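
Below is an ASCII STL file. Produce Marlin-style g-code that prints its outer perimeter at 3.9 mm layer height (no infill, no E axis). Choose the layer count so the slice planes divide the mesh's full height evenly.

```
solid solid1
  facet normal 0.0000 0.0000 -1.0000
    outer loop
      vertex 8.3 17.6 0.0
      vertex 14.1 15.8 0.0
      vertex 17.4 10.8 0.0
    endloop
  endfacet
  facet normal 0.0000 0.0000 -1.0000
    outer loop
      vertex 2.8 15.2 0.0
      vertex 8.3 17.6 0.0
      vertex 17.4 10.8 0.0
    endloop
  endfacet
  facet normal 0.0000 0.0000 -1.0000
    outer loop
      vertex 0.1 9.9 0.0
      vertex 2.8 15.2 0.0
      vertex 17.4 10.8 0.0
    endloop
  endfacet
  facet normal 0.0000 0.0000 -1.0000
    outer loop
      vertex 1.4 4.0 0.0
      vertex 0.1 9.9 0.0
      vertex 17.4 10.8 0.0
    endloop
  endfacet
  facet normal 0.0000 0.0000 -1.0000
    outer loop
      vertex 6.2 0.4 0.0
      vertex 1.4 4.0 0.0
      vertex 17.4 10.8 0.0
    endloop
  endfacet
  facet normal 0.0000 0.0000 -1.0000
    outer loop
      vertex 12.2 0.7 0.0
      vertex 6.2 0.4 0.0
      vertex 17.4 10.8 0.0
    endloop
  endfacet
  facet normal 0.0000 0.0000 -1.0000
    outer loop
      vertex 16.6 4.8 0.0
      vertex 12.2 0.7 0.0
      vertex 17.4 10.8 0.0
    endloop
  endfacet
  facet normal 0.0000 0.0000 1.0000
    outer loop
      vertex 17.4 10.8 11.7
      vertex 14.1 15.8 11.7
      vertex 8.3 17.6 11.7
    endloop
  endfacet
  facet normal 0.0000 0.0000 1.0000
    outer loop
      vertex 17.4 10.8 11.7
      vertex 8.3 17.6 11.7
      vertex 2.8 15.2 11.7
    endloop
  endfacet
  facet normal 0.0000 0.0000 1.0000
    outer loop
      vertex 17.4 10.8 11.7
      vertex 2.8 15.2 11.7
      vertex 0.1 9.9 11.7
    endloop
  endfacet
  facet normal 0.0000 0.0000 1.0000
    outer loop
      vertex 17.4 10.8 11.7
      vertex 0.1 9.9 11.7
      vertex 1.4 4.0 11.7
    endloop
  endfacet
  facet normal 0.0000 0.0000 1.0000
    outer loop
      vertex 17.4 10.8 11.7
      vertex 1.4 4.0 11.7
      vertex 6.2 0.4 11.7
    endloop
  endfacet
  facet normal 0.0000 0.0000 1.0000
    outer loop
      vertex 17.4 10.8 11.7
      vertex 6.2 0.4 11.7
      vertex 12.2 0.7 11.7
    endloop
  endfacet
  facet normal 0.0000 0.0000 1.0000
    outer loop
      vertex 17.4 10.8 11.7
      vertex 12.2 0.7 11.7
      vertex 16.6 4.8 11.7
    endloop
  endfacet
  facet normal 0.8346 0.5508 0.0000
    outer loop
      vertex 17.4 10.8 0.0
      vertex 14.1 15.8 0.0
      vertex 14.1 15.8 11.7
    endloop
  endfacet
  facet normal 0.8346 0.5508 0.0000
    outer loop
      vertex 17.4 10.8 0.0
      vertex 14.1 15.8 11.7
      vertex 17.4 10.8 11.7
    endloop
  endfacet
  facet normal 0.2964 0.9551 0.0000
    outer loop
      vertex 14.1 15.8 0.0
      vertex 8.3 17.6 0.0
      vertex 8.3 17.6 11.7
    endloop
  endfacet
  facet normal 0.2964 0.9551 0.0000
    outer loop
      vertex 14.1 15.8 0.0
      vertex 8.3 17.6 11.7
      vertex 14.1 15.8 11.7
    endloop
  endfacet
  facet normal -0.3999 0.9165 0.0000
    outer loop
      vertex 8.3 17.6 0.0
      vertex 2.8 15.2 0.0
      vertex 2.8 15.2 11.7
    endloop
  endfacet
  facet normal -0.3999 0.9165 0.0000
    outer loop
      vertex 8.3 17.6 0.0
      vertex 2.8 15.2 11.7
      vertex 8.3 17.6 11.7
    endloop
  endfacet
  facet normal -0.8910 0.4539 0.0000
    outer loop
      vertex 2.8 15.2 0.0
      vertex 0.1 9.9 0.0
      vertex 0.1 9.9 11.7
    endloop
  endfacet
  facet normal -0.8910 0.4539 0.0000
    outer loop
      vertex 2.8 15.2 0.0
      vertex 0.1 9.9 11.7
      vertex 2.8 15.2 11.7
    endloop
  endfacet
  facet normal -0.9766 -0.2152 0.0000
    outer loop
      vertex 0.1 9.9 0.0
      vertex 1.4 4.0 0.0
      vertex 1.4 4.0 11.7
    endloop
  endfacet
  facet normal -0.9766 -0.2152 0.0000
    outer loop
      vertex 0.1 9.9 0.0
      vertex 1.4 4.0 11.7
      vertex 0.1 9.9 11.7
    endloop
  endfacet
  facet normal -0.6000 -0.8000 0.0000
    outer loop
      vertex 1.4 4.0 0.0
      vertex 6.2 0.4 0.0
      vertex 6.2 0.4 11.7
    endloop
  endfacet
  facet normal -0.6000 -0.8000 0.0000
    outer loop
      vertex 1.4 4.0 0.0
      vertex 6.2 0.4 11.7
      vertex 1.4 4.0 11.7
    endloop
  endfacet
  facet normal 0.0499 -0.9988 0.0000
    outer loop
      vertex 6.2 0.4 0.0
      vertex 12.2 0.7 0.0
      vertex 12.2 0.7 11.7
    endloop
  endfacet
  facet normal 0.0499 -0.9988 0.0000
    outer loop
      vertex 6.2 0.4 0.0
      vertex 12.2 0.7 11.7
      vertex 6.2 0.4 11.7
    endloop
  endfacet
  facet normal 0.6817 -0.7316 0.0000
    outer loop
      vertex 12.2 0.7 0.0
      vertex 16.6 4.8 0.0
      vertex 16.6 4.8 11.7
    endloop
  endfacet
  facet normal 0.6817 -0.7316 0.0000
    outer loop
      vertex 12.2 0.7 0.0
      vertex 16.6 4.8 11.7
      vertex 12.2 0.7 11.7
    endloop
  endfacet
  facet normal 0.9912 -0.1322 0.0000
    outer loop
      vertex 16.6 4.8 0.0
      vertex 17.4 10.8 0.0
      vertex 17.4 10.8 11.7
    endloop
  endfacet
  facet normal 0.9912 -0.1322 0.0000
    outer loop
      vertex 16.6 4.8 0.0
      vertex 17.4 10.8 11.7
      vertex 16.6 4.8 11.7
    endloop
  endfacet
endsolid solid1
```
; perimeter-only toolpath
G21 ; units = mm
G90 ; absolute positioning
G28 ; home
; layer 1
G0 Z3.9
G0 X17.4 Y10.8
G1 X14.1 Y15.8
G1 X8.3 Y17.6
G1 X2.8 Y15.2
G1 X0.1 Y9.9
G1 X1.4 Y4.0
G1 X6.2 Y0.4
G1 X12.2 Y0.7
G1 X16.6 Y4.8
G1 X17.4 Y10.8
; layer 2
G0 Z7.8
G0 X17.4 Y10.8
G1 X14.1 Y15.8
G1 X8.3 Y17.6
G1 X2.8 Y15.2
G1 X0.1 Y9.9
G1 X1.4 Y4.0
G1 X6.2 Y0.4
G1 X12.2 Y0.7
G1 X16.6 Y4.8
G1 X17.4 Y10.8
; layer 3
G0 Z11.7
G0 X17.4 Y10.8
G1 X14.1 Y15.8
G1 X8.3 Y17.6
G1 X2.8 Y15.2
G1 X0.1 Y9.9
G1 X1.4 Y4.0
G1 X6.2 Y0.4
G1 X12.2 Y0.7
G1 X16.6 Y4.8
G1 X17.4 Y10.8
M2 ; end

The solid is a regular 9-sided prism (a cylinder approximated with 9 flat sides), circumscribed radius ≈ 8.8 mm, height ≈ 11.7 mm. Slicing at Δz = 3.9 mm — 3 equal slices spanning the solid's height, so layer i sits at z = i·h/3 — gives 3 non-empty perimeters. Each is a 9-segment closed polygon; G0 lifts to the layer z and rapids to the start vertex, then G1 traces the edges.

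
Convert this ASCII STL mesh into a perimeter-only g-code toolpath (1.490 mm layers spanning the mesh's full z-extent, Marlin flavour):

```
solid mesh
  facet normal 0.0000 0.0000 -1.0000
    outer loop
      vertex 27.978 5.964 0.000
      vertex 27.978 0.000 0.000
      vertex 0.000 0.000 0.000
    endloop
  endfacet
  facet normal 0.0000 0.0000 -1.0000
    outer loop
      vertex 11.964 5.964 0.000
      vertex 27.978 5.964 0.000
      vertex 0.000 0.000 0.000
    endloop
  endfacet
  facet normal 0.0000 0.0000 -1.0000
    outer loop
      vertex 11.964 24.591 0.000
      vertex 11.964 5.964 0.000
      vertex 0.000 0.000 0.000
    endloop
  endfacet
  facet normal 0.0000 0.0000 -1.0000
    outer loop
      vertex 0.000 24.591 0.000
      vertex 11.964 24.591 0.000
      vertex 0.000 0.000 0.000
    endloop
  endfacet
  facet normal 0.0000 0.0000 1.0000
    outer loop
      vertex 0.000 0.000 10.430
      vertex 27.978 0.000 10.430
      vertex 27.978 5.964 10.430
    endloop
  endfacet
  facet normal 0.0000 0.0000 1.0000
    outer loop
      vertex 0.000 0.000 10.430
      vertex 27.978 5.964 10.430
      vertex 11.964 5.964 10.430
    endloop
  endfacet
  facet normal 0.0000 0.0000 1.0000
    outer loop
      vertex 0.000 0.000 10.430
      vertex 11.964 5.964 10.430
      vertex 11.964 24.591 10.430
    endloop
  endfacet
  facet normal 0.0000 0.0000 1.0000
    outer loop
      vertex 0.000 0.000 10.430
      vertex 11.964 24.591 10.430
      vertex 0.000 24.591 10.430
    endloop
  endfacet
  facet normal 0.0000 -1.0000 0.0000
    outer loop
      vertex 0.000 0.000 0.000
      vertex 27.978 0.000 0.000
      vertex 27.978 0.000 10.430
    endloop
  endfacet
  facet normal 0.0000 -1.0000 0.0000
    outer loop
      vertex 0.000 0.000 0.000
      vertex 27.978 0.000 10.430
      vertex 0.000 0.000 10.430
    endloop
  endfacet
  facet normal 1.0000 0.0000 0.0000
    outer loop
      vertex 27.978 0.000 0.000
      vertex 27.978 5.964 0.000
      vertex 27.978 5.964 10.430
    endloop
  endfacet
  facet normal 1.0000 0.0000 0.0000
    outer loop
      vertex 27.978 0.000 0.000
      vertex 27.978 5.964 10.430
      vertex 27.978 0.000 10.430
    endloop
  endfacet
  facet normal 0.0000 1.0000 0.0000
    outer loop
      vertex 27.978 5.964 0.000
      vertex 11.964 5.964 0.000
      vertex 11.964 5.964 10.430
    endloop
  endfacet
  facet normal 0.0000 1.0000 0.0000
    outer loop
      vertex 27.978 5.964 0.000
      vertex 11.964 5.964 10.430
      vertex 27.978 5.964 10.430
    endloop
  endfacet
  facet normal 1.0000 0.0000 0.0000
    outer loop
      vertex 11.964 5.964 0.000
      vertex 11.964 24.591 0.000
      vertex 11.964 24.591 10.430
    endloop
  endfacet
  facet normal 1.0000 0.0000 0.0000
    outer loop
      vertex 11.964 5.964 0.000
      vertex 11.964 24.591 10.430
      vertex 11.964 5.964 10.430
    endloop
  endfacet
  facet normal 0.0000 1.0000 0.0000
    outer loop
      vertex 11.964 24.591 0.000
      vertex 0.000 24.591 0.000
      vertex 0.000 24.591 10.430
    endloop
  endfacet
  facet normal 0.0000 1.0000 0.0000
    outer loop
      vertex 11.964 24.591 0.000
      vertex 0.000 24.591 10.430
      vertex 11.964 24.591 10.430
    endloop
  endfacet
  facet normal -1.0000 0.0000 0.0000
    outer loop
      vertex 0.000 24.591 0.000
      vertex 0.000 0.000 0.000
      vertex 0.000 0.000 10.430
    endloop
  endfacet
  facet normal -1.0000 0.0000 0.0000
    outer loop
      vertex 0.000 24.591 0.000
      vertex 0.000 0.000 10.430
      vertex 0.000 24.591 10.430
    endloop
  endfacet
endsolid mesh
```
; perimeter-only toolpath
G21 ; units = mm
G90 ; absolute positioning
G28 ; home
; layer 1
G0 Z1.490
G0 X0.000 Y0.000
G1 X27.978 Y0.000
G1 X27.978 Y5.964
G1 X11.964 Y5.964
G1 X11.964 Y24.591
G1 X0.000 Y24.591
G1 X0.000 Y0.000
; layer 2
G0 Z2.980
G0 X0.000 Y0.000
G1 X27.978 Y0.000
G1 X27.978 Y5.964
G1 X11.964 Y5.964
G1 X11.964 Y24.591
G1 X0.000 Y24.591
G1 X0.000 Y0.000
; layer 3
G0 Z4.470
G0 X0.000 Y0.000
G1 X27.978 Y0.000
G1 X27.978 Y5.964
G1 X11.964 Y5.964
G1 X11.964 Y24.591
G1 X0.000 Y24.591
G1 X0.000 Y0.000
; layer 4
G0 Z5.960
G0 X0.000 Y0.000
G1 X27.978 Y0.000
G1 X27.978 Y5.964
G1 X11.964 Y5.964
G1 X11.964 Y24.591
G1 X0.000 Y24.591
G1 X0.000 Y0.000
; layer 5
G0 Z7.450
G0 X0.000 Y0.000
G1 X27.978 Y0.000
G1 X27.978 Y5.964
G1 X11.964 Y5.964
G1 X11.964 Y24.591
G1 X0.000 Y24.591
G1 X0.000 Y0.000
; layer 6
G0 Z8.940
G0 X0.000 Y0.000
G1 X27.978 Y0.000
G1 X27.978 Y5.964
G1 X11.964 Y5.964
G1 X11.964 Y24.591
G1 X0.000 Y24.591
G1 X0.000 Y0.000
; layer 7
G0 Z10.430
G0 X0.000 Y0.000
G1 X27.978 Y0.000
G1 X27.978 Y5.964
G1 X11.964 Y5.964
G1 X11.964 Y24.591
G1 X0.000 Y24.591
G1 X0.000 Y0.000
M2 ; end

The solid is an L-shaped prism: outer 28 × 24.6 mm, arm thicknesses ≈ 5.96 mm (horizontal) and 12 mm (vertical), extruded 10.4 mm in z. Slicing at Δz = 1.490 mm — 7 equal slices spanning the solid's height, so layer i sits at z = i·h/7 — gives 7 non-empty perimeters. Each is a 6-segment closed polygon; G0 lifts to the layer z and rapids to the start vertex, then G1 traces the edges.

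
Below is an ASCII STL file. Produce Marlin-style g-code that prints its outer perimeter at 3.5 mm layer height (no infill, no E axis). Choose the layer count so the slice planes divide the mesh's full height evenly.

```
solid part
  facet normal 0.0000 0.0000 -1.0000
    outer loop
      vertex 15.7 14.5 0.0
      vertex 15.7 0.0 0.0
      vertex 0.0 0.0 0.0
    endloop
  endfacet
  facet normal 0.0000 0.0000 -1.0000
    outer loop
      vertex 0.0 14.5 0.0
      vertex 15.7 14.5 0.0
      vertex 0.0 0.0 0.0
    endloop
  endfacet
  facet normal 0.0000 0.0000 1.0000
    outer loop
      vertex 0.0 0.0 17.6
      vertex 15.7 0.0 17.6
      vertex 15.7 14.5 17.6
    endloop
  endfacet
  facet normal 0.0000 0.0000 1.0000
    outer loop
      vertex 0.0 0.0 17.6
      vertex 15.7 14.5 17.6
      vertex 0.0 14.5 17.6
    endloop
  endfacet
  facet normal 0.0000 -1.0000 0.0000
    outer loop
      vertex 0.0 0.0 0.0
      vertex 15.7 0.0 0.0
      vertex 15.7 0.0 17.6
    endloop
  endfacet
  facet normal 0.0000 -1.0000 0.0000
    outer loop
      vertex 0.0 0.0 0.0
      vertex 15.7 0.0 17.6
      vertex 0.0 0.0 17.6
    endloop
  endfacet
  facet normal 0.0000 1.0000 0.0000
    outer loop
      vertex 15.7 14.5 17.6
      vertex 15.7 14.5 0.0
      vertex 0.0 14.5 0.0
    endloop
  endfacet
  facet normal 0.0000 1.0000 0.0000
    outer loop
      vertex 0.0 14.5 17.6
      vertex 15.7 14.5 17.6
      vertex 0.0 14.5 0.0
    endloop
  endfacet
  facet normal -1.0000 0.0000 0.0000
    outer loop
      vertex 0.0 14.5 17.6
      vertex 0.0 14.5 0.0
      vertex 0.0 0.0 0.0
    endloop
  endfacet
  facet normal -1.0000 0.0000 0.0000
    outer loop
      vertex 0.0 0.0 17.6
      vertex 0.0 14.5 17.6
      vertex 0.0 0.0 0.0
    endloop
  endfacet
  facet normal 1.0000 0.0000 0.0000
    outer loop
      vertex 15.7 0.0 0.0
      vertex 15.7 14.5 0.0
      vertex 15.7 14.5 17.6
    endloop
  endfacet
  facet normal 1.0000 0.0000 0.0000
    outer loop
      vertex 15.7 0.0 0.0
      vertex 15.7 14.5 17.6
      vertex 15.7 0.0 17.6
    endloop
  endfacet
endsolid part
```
; perimeter-only toolpath
G21 ; units = mm
G90 ; absolute positioning
G28 ; home
; layer 1
G0 Z3.5
G0 X0.0 Y0.0
G1 X15.7 Y0.0
G1 X15.7 Y14.5
G1 X0.0 Y14.5
G1 X0.0 Y0.0
; layer 2
G0 Z7.0
G0 X0.0 Y0.0
G1 X15.7 Y0.0
G1 X15.7 Y14.5
G1 X0.0 Y14.5
G1 X0.0 Y0.0
; layer 3
G0 Z10.6
G0 X0.0 Y0.0
G1 X15.7 Y0.0
G1 X15.7 Y14.5
G1 X0.0 Y14.5
G1 X0.0 Y0.0
; layer 4
G0 Z14.1
G0 X0.0 Y0.0
G1 X15.7 Y0.0
G1 X15.7 Y14.5
G1 X0.0 Y14.5
G1 X0.0 Y0.0
; layer 5
G0 Z17.6
G0 X0.0 Y0.0
G1 X15.7 Y0.0
G1 X15.7 Y14.5
G1 X0.0 Y14.5
G1 X0.0 Y0.0
M2 ; end

The solid is a rectangular box, roughly 15.7 × 14.5 mm footprint and 17.6 mm tall. Slicing at Δz = 3.5 mm — 5 equal slices spanning the solid's height, so layer i sits at z = i·h/5 — gives 5 non-empty perimeters. Each is a 4-segment closed polygon; G0 lifts to the layer z and rapids to the start vertex, then G1 traces the edges.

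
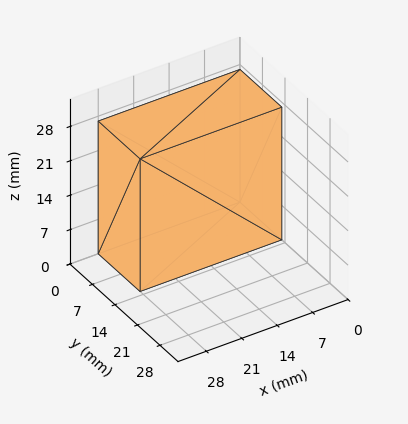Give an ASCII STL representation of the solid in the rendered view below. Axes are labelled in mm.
Reading the render: the shape is a rectangular box, roughly 28 × 13 mm footprint and 27 mm tall (dimensions read to the nearest mm from the axis ticks). For the STL, each face is triangulated and given an outward normal.

solid part
  facet normal 0.0000 0.0000 -1.0000
    outer loop
      vertex 28.00 13.00 0.00
      vertex 28.00 0.00 0.00
      vertex 0.00 0.00 0.00
    endloop
  endfacet
  facet normal 0.0000 0.0000 -1.0000
    outer loop
      vertex 0.00 13.00 0.00
      vertex 28.00 13.00 0.00
      vertex 0.00 0.00 0.00
    endloop
  endfacet
  facet normal 0.0000 0.0000 1.0000
    outer loop
      vertex 0.00 0.00 27.00
      vertex 28.00 0.00 27.00
      vertex 28.00 13.00 27.00
    endloop
  endfacet
  facet normal 0.0000 0.0000 1.0000
    outer loop
      vertex 0.00 0.00 27.00
      vertex 28.00 13.00 27.00
      vertex 0.00 13.00 27.00
    endloop
  endfacet
  facet normal 0.0000 -1.0000 0.0000
    outer loop
      vertex 0.00 0.00 0.00
      vertex 28.00 0.00 0.00
      vertex 28.00 0.00 27.00
    endloop
  endfacet
  facet normal 0.0000 -1.0000 0.0000
    outer loop
      vertex 0.00 0.00 0.00
      vertex 28.00 0.00 27.00
      vertex 0.00 0.00 27.00
    endloop
  endfacet
  facet normal 0.0000 1.0000 0.0000
    outer loop
      vertex 28.00 13.00 27.00
      vertex 28.00 13.00 0.00
      vertex 0.00 13.00 0.00
    endloop
  endfacet
  facet normal 0.0000 1.0000 0.0000
    outer loop
      vertex 0.00 13.00 27.00
      vertex 28.00 13.00 27.00
      vertex 0.00 13.00 0.00
    endloop
  endfacet
  facet normal -1.0000 0.0000 0.0000
    outer loop
      vertex 0.00 13.00 27.00
      vertex 0.00 13.00 0.00
      vertex 0.00 0.00 0.00
    endloop
  endfacet
  facet normal -1.0000 0.0000 0.0000
    outer loop
      vertex 0.00 0.00 27.00
      vertex 0.00 13.00 27.00
      vertex 0.00 0.00 0.00
    endloop
  endfacet
  facet normal 1.0000 0.0000 0.0000
    outer loop
      vertex 28.00 0.00 0.00
      vertex 28.00 13.00 0.00
      vertex 28.00 13.00 27.00
    endloop
  endfacet
  facet normal 1.0000 0.0000 0.0000
    outer loop
      vertex 28.00 0.00 0.00
      vertex 28.00 13.00 27.00
      vertex 28.00 0.00 27.00
    endloop
  endfacet
endsolid part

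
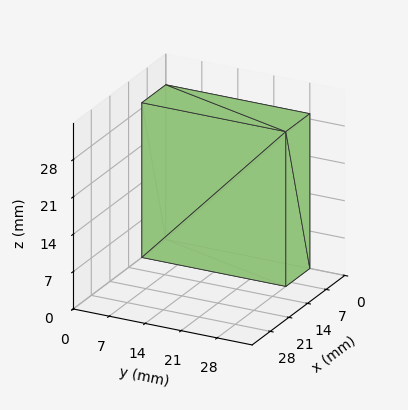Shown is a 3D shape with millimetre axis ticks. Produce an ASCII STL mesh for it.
Reading the render: the shape is a rectangular box, roughly 9 × 28 mm footprint and 29 mm tall (dimensions read to the nearest mm from the axis ticks). For the STL, each face is triangulated and given an outward normal.

solid part
  facet normal 0.0000 0.0000 -1.0000
    outer loop
      vertex 9.00 28.00 0.00
      vertex 9.00 0.00 0.00
      vertex 0.00 0.00 0.00
    endloop
  endfacet
  facet normal 0.0000 0.0000 -1.0000
    outer loop
      vertex 0.00 28.00 0.00
      vertex 9.00 28.00 0.00
      vertex 0.00 0.00 0.00
    endloop
  endfacet
  facet normal 0.0000 0.0000 1.0000
    outer loop
      vertex 0.00 0.00 29.00
      vertex 9.00 0.00 29.00
      vertex 9.00 28.00 29.00
    endloop
  endfacet
  facet normal 0.0000 0.0000 1.0000
    outer loop
      vertex 0.00 0.00 29.00
      vertex 9.00 28.00 29.00
      vertex 0.00 28.00 29.00
    endloop
  endfacet
  facet normal 0.0000 -1.0000 0.0000
    outer loop
      vertex 0.00 0.00 0.00
      vertex 9.00 0.00 0.00
      vertex 9.00 0.00 29.00
    endloop
  endfacet
  facet normal 0.0000 -1.0000 0.0000
    outer loop
      vertex 0.00 0.00 0.00
      vertex 9.00 0.00 29.00
      vertex 0.00 0.00 29.00
    endloop
  endfacet
  facet normal 0.0000 1.0000 0.0000
    outer loop
      vertex 9.00 28.00 29.00
      vertex 9.00 28.00 0.00
      vertex 0.00 28.00 0.00
    endloop
  endfacet
  facet normal 0.0000 1.0000 0.0000
    outer loop
      vertex 0.00 28.00 29.00
      vertex 9.00 28.00 29.00
      vertex 0.00 28.00 0.00
    endloop
  endfacet
  facet normal -1.0000 0.0000 0.0000
    outer loop
      vertex 0.00 28.00 29.00
      vertex 0.00 28.00 0.00
      vertex 0.00 0.00 0.00
    endloop
  endfacet
  facet normal -1.0000 0.0000 0.0000
    outer loop
      vertex 0.00 0.00 29.00
      vertex 0.00 28.00 29.00
      vertex 0.00 0.00 0.00
    endloop
  endfacet
  facet normal 1.0000 0.0000 0.0000
    outer loop
      vertex 9.00 0.00 0.00
      vertex 9.00 28.00 0.00
      vertex 9.00 28.00 29.00
    endloop
  endfacet
  facet normal 1.0000 0.0000 0.0000
    outer loop
      vertex 9.00 0.00 0.00
      vertex 9.00 28.00 29.00
      vertex 9.00 0.00 29.00
    endloop
  endfacet
endsolid part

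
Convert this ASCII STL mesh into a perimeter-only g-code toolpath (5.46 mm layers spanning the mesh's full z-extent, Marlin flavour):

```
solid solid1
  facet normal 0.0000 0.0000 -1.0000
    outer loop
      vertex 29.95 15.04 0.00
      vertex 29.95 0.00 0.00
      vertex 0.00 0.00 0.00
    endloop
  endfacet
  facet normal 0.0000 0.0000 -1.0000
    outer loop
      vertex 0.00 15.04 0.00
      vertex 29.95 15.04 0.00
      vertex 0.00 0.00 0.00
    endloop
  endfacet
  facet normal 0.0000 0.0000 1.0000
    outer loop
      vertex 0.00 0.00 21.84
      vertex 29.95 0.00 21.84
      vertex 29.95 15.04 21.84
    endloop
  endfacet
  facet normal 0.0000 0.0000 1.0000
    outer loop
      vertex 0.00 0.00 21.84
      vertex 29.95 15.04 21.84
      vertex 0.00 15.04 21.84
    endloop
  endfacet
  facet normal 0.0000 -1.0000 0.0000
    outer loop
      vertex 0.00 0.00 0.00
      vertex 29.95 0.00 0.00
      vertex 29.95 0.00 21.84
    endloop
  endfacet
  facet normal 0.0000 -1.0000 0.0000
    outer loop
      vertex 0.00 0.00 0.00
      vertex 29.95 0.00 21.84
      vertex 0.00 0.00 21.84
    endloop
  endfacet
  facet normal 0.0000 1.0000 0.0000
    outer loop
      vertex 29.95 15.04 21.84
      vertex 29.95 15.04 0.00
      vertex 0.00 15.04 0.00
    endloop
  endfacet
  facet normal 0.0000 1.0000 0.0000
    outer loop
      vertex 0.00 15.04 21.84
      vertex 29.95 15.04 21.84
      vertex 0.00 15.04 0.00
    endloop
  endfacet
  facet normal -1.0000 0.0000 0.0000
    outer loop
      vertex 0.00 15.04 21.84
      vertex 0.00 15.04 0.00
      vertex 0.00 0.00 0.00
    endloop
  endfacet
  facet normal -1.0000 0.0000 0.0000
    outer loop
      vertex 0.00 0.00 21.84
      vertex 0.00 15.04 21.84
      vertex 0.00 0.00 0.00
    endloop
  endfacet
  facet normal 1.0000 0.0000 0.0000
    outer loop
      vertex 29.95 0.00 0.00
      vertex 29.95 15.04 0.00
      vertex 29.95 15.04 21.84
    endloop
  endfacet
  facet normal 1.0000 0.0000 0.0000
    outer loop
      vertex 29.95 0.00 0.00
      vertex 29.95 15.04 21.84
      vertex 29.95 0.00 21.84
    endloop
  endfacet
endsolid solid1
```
; perimeter-only toolpath
G21 ; units = mm
G90 ; absolute positioning
G28 ; home
; layer 1
G0 Z5.46
G0 X0.00 Y0.00
G1 X29.95 Y0.00
G1 X29.95 Y15.04
G1 X0.00 Y15.04
G1 X0.00 Y0.00
; layer 2
G0 Z10.92
G0 X0.00 Y0.00
G1 X29.95 Y0.00
G1 X29.95 Y15.04
G1 X0.00 Y15.04
G1 X0.00 Y0.00
; layer 3
G0 Z16.38
G0 X0.00 Y0.00
G1 X29.95 Y0.00
G1 X29.95 Y15.04
G1 X0.00 Y15.04
G1 X0.00 Y0.00
; layer 4
G0 Z21.84
G0 X0.00 Y0.00
G1 X29.95 Y0.00
G1 X29.95 Y15.04
G1 X0.00 Y15.04
G1 X0.00 Y0.00
M2 ; end

The solid is a rectangular box, roughly 29.9 × 15 mm footprint and 21.8 mm tall. Slicing at Δz = 5.46 mm — 4 equal slices spanning the solid's height, so layer i sits at z = i·h/4 — gives 4 non-empty perimeters. Each is a 4-segment closed polygon; G0 lifts to the layer z and rapids to the start vertex, then G1 traces the edges.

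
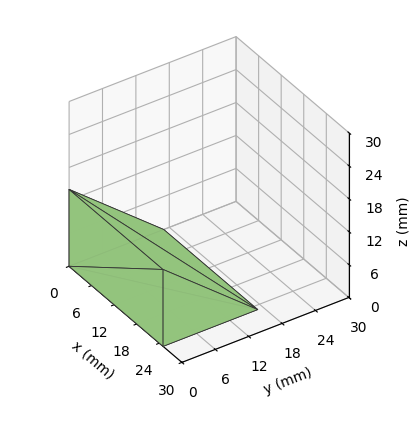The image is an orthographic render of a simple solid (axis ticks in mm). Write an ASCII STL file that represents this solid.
Reading the render: the shape is a wedge (ramp): 25 × 17 mm base, rising to 14 mm along the y=0 edge and sloping linearly to z=0 at y=17 (dimensions read to the nearest mm from the axis ticks). For the STL, each face is triangulated and given an outward normal.

solid part
  facet normal 0.0000 0.0000 -1.0000
    outer loop
      vertex 25.000 17.000 0.000
      vertex 25.000 0.000 0.000
      vertex 0.000 0.000 0.000
    endloop
  endfacet
  facet normal 0.0000 0.0000 -1.0000
    outer loop
      vertex 0.000 17.000 0.000
      vertex 25.000 17.000 0.000
      vertex 0.000 0.000 0.000
    endloop
  endfacet
  facet normal 0.0000 -1.0000 0.0000
    outer loop
      vertex 0.000 0.000 0.000
      vertex 25.000 0.000 0.000
      vertex 25.000 0.000 14.000
    endloop
  endfacet
  facet normal 0.0000 -1.0000 0.0000
    outer loop
      vertex 0.000 0.000 0.000
      vertex 25.000 0.000 14.000
      vertex 0.000 0.000 14.000
    endloop
  endfacet
  facet normal 0.0000 0.6357 0.7719
    outer loop
      vertex 0.000 0.000 14.000
      vertex 25.000 0.000 14.000
      vertex 25.000 17.000 0.000
    endloop
  endfacet
  facet normal 0.0000 0.6357 0.7719
    outer loop
      vertex 0.000 0.000 14.000
      vertex 25.000 17.000 0.000
      vertex 0.000 17.000 0.000
    endloop
  endfacet
  facet normal -1.0000 0.0000 0.0000
    outer loop
      vertex 0.000 0.000 14.000
      vertex 0.000 17.000 0.000
      vertex 0.000 0.000 0.000
    endloop
  endfacet
  facet normal 1.0000 0.0000 0.0000
    outer loop
      vertex 25.000 0.000 0.000
      vertex 25.000 17.000 0.000
      vertex 25.000 0.000 14.000
    endloop
  endfacet
endsolid part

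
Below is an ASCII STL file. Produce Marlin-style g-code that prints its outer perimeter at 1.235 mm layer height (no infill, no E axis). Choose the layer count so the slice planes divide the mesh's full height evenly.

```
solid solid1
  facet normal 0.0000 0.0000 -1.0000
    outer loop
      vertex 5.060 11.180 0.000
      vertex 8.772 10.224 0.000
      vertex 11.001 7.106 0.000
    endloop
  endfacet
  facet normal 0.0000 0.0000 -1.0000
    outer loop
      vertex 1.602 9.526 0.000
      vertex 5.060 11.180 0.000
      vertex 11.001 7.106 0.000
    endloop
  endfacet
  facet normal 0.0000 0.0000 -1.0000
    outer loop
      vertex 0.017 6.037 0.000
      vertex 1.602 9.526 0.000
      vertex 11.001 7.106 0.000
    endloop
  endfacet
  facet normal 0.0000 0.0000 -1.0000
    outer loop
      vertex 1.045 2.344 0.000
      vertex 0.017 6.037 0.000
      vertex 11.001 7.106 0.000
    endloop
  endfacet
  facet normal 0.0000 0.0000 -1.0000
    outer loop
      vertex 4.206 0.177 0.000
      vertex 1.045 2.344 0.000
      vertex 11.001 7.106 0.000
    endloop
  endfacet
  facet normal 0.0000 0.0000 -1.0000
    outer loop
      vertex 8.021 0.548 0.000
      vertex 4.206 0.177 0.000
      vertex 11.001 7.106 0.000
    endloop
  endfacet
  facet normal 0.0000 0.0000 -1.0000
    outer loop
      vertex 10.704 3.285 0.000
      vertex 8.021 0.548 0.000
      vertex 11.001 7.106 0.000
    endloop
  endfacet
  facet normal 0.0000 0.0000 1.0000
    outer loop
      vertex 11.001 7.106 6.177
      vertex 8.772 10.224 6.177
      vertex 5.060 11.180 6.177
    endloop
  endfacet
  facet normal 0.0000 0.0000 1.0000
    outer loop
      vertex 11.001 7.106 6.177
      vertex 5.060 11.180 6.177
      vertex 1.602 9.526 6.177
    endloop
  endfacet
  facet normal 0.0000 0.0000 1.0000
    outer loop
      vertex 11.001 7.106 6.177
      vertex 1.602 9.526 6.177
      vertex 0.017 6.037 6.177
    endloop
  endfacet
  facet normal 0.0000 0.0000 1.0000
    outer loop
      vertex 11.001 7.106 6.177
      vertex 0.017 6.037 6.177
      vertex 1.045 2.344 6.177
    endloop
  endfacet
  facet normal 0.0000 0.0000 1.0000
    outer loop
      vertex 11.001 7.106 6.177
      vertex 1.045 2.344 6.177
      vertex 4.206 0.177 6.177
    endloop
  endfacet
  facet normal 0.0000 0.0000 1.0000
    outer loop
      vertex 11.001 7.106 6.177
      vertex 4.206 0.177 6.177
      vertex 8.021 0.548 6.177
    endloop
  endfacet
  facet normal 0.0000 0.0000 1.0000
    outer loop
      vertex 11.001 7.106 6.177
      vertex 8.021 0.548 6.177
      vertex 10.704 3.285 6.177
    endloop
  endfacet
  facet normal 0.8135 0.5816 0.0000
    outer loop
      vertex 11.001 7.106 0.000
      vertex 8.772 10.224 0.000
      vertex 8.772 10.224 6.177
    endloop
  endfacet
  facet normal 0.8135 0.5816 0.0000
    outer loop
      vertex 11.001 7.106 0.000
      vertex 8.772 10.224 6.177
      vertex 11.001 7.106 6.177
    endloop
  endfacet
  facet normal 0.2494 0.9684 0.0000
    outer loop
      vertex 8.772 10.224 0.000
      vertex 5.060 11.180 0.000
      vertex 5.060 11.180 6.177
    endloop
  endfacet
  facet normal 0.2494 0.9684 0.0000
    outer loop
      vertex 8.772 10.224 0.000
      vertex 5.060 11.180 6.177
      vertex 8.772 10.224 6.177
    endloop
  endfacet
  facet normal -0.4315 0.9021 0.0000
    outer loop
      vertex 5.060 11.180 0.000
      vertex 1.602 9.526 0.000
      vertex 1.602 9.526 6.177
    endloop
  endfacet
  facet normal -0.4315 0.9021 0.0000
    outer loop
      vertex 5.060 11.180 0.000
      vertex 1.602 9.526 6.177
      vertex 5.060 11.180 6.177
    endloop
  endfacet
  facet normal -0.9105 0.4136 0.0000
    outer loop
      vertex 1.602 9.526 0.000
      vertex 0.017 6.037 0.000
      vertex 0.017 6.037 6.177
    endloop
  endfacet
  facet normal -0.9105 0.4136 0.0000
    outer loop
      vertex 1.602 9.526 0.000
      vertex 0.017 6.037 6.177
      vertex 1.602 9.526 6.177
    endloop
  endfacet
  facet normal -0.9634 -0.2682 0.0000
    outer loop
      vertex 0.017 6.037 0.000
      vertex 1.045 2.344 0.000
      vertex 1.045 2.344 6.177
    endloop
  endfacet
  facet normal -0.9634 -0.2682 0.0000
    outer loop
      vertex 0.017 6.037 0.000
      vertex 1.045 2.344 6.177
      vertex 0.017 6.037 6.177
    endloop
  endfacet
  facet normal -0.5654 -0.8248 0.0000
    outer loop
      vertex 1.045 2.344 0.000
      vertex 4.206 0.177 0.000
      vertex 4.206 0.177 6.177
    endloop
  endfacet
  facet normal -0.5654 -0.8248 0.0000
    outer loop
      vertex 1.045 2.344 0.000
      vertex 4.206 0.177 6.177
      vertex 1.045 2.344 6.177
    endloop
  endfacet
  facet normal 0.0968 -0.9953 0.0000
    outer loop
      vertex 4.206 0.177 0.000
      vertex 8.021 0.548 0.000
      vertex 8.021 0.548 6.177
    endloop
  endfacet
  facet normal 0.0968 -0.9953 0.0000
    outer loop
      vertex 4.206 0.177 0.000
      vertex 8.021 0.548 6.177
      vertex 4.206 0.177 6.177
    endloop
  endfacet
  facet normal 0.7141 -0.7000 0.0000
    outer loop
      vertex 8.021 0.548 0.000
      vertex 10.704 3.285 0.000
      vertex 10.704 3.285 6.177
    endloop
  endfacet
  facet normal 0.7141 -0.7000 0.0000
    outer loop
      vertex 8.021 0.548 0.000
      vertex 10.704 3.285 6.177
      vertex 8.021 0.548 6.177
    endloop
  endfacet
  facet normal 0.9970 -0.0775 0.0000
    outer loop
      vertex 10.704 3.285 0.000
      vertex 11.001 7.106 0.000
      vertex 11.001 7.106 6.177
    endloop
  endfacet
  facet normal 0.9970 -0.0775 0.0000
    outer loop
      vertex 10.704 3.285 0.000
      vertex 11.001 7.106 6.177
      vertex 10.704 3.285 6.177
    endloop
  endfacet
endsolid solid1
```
; perimeter-only toolpath
G21 ; units = mm
G90 ; absolute positioning
G28 ; home
; layer 1
G0 Z1.235
G0 X11.001 Y7.106
G1 X8.772 Y10.224
G1 X5.060 Y11.180
G1 X1.602 Y9.526
G1 X0.017 Y6.037
G1 X1.045 Y2.344
G1 X4.206 Y0.177
G1 X8.021 Y0.548
G1 X10.704 Y3.285
G1 X11.001 Y7.106
; layer 2
G0 Z2.471
G0 X11.001 Y7.106
G1 X8.772 Y10.224
G1 X5.060 Y11.180
G1 X1.602 Y9.526
G1 X0.017 Y6.037
G1 X1.045 Y2.344
G1 X4.206 Y0.177
G1 X8.021 Y0.548
G1 X10.704 Y3.285
G1 X11.001 Y7.106
; layer 3
G0 Z3.706
G0 X11.001 Y7.106
G1 X8.772 Y10.224
G1 X5.060 Y11.180
G1 X1.602 Y9.526
G1 X0.017 Y6.037
G1 X1.045 Y2.344
G1 X4.206 Y0.177
G1 X8.021 Y0.548
G1 X10.704 Y3.285
G1 X11.001 Y7.106
; layer 4
G0 Z4.942
G0 X11.001 Y7.106
G1 X8.772 Y10.224
G1 X5.060 Y11.180
G1 X1.602 Y9.526
G1 X0.017 Y6.037
G1 X1.045 Y2.344
G1 X4.206 Y0.177
G1 X8.021 Y0.548
G1 X10.704 Y3.285
G1 X11.001 Y7.106
; layer 5
G0 Z6.177
G0 X11.001 Y7.106
G1 X8.772 Y10.224
G1 X5.060 Y11.180
G1 X1.602 Y9.526
G1 X0.017 Y6.037
G1 X1.045 Y2.344
G1 X4.206 Y0.177
G1 X8.021 Y0.548
G1 X10.704 Y3.285
G1 X11.001 Y7.106
M2 ; end

The solid is a regular 9-sided prism (a cylinder approximated with 9 flat sides), circumscribed radius ≈ 5.6 mm, height ≈ 6.18 mm. Slicing at Δz = 1.235 mm — 5 equal slices spanning the solid's height, so layer i sits at z = i·h/5 — gives 5 non-empty perimeters. Each is a 9-segment closed polygon; G0 lifts to the layer z and rapids to the start vertex, then G1 traces the edges.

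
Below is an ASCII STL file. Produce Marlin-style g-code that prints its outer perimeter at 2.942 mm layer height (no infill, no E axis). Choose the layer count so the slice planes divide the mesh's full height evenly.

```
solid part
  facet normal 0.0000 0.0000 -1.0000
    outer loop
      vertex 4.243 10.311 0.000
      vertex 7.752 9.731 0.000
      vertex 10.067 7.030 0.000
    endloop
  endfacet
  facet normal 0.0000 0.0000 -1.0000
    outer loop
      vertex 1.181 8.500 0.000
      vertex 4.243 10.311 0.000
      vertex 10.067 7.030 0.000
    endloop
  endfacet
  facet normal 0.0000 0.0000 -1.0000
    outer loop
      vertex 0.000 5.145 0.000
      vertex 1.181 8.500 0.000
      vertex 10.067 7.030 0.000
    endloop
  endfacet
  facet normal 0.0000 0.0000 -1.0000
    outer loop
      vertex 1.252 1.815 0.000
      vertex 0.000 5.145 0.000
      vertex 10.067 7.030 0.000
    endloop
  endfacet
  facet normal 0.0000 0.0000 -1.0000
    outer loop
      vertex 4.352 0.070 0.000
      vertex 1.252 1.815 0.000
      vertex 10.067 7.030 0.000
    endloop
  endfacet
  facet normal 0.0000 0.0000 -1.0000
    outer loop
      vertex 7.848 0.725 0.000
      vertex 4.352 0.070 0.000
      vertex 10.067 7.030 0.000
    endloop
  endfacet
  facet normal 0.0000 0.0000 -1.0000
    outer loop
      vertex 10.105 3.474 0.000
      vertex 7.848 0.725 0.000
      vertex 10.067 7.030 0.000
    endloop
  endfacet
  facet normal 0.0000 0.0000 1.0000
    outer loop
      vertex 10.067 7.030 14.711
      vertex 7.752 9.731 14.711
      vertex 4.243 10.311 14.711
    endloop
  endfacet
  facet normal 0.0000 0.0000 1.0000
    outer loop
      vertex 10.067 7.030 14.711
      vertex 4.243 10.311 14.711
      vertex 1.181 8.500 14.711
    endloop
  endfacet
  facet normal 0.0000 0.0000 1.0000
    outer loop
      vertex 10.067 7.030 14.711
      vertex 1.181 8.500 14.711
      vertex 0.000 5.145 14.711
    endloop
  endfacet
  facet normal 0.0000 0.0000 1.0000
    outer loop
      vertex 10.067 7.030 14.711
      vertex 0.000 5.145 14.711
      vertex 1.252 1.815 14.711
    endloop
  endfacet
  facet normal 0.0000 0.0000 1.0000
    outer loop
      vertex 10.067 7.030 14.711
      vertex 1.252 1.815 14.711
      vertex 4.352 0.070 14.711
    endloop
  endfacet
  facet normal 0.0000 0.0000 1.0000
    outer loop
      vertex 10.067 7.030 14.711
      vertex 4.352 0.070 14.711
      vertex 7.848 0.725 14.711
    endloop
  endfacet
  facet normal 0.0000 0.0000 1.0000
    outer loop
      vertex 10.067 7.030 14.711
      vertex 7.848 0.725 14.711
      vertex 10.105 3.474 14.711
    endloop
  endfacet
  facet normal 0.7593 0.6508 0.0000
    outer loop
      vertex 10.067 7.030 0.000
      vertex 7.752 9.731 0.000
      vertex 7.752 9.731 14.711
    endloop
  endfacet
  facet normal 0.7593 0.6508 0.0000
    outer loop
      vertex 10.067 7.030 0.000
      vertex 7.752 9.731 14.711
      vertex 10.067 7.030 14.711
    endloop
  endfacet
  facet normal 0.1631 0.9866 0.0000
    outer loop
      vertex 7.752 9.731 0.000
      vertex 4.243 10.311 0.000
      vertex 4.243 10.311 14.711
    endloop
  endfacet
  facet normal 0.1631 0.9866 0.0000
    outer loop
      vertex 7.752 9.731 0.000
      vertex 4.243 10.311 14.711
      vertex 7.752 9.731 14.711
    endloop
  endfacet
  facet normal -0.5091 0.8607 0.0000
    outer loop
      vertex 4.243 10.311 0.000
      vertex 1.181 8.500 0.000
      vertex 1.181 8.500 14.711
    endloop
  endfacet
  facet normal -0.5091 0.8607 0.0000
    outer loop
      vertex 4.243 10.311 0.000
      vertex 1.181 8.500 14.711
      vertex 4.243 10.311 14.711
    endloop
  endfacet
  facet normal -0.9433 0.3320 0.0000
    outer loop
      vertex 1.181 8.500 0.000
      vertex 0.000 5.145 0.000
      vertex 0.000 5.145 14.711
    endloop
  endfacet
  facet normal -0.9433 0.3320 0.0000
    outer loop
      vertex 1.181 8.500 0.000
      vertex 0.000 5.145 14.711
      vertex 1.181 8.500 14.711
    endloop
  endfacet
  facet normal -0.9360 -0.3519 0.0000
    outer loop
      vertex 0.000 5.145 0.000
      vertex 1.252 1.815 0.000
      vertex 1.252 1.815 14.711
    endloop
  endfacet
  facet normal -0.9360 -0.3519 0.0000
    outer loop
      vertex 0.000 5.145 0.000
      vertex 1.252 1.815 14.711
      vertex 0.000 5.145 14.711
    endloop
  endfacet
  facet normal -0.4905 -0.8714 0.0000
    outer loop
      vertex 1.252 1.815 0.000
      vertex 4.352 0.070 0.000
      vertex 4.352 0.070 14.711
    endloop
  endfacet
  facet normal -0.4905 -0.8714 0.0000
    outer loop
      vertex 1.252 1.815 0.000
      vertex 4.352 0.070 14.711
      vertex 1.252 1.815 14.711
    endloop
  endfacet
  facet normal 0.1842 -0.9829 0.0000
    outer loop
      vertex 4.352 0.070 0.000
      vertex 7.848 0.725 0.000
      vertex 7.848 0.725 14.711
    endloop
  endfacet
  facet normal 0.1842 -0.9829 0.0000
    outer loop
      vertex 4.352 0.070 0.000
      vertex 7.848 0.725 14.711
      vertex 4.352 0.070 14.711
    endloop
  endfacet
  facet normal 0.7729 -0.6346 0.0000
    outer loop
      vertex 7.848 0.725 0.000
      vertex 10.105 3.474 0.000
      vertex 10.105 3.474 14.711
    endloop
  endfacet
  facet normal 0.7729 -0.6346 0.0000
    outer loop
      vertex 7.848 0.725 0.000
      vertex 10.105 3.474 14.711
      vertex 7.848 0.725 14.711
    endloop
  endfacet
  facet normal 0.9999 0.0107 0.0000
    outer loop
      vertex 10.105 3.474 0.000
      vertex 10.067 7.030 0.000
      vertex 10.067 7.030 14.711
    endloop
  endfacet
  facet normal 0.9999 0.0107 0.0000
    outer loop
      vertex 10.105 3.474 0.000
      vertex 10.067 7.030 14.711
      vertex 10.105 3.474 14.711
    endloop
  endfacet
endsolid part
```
; perimeter-only toolpath
G21 ; units = mm
G90 ; absolute positioning
G28 ; home
; layer 1
G0 Z2.942
G0 X10.067 Y7.030
G1 X7.752 Y9.731
G1 X4.243 Y10.311
G1 X1.181 Y8.500
G1 X0.000 Y5.145
G1 X1.252 Y1.815
G1 X4.352 Y0.070
G1 X7.848 Y0.725
G1 X10.105 Y3.474
G1 X10.067 Y7.030
; layer 2
G0 Z5.884
G0 X10.067 Y7.030
G1 X7.752 Y9.731
G1 X4.243 Y10.311
G1 X1.181 Y8.500
G1 X0.000 Y5.145
G1 X1.252 Y1.815
G1 X4.352 Y0.070
G1 X7.848 Y0.725
G1 X10.105 Y3.474
G1 X10.067 Y7.030
; layer 3
G0 Z8.827
G0 X10.067 Y7.030
G1 X7.752 Y9.731
G1 X4.243 Y10.311
G1 X1.181 Y8.500
G1 X0.000 Y5.145
G1 X1.252 Y1.815
G1 X4.352 Y0.070
G1 X7.848 Y0.725
G1 X10.105 Y3.474
G1 X10.067 Y7.030
; layer 4
G0 Z11.769
G0 X10.067 Y7.030
G1 X7.752 Y9.731
G1 X4.243 Y10.311
G1 X1.181 Y8.500
G1 X0.000 Y5.145
G1 X1.252 Y1.815
G1 X4.352 Y0.070
G1 X7.848 Y0.725
G1 X10.105 Y3.474
G1 X10.067 Y7.030
; layer 5
G0 Z14.711
G0 X10.067 Y7.030
G1 X7.752 Y9.731
G1 X4.243 Y10.311
G1 X1.181 Y8.500
G1 X0.000 Y5.145
G1 X1.252 Y1.815
G1 X4.352 Y0.070
G1 X7.848 Y0.725
G1 X10.105 Y3.474
G1 X10.067 Y7.030
M2 ; end

The solid is a regular 9-sided prism (a cylinder approximated with 9 flat sides), circumscribed radius ≈ 5.2 mm, height ≈ 14.7 mm. Slicing at Δz = 2.942 mm — 5 equal slices spanning the solid's height, so layer i sits at z = i·h/5 — gives 5 non-empty perimeters. Each is a 9-segment closed polygon; G0 lifts to the layer z and rapids to the start vertex, then G1 traces the edges.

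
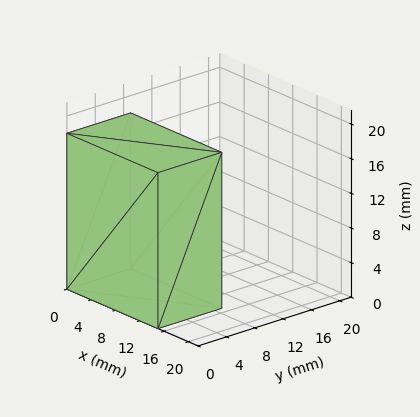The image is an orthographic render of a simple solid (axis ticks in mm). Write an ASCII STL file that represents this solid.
Reading the render: the shape is a rectangular box, roughly 15 × 9 mm footprint and 18 mm tall (dimensions read to the nearest mm from the axis ticks). For the STL, each face is triangulated and given an outward normal.

solid part
  facet normal 0.0000 0.0000 -1.0000
    outer loop
      vertex 15.000 9.000 0.000
      vertex 15.000 0.000 0.000
      vertex 0.000 0.000 0.000
    endloop
  endfacet
  facet normal 0.0000 0.0000 -1.0000
    outer loop
      vertex 0.000 9.000 0.000
      vertex 15.000 9.000 0.000
      vertex 0.000 0.000 0.000
    endloop
  endfacet
  facet normal 0.0000 0.0000 1.0000
    outer loop
      vertex 0.000 0.000 18.000
      vertex 15.000 0.000 18.000
      vertex 15.000 9.000 18.000
    endloop
  endfacet
  facet normal 0.0000 0.0000 1.0000
    outer loop
      vertex 0.000 0.000 18.000
      vertex 15.000 9.000 18.000
      vertex 0.000 9.000 18.000
    endloop
  endfacet
  facet normal 0.0000 -1.0000 0.0000
    outer loop
      vertex 0.000 0.000 0.000
      vertex 15.000 0.000 0.000
      vertex 15.000 0.000 18.000
    endloop
  endfacet
  facet normal 0.0000 -1.0000 0.0000
    outer loop
      vertex 0.000 0.000 0.000
      vertex 15.000 0.000 18.000
      vertex 0.000 0.000 18.000
    endloop
  endfacet
  facet normal 0.0000 1.0000 0.0000
    outer loop
      vertex 15.000 9.000 18.000
      vertex 15.000 9.000 0.000
      vertex 0.000 9.000 0.000
    endloop
  endfacet
  facet normal 0.0000 1.0000 0.0000
    outer loop
      vertex 0.000 9.000 18.000
      vertex 15.000 9.000 18.000
      vertex 0.000 9.000 0.000
    endloop
  endfacet
  facet normal -1.0000 0.0000 0.0000
    outer loop
      vertex 0.000 9.000 18.000
      vertex 0.000 9.000 0.000
      vertex 0.000 0.000 0.000
    endloop
  endfacet
  facet normal -1.0000 0.0000 0.0000
    outer loop
      vertex 0.000 0.000 18.000
      vertex 0.000 9.000 18.000
      vertex 0.000 0.000 0.000
    endloop
  endfacet
  facet normal 1.0000 0.0000 0.0000
    outer loop
      vertex 15.000 0.000 0.000
      vertex 15.000 9.000 0.000
      vertex 15.000 9.000 18.000
    endloop
  endfacet
  facet normal 1.0000 0.0000 0.0000
    outer loop
      vertex 15.000 0.000 0.000
      vertex 15.000 9.000 18.000
      vertex 15.000 0.000 18.000
    endloop
  endfacet
endsolid part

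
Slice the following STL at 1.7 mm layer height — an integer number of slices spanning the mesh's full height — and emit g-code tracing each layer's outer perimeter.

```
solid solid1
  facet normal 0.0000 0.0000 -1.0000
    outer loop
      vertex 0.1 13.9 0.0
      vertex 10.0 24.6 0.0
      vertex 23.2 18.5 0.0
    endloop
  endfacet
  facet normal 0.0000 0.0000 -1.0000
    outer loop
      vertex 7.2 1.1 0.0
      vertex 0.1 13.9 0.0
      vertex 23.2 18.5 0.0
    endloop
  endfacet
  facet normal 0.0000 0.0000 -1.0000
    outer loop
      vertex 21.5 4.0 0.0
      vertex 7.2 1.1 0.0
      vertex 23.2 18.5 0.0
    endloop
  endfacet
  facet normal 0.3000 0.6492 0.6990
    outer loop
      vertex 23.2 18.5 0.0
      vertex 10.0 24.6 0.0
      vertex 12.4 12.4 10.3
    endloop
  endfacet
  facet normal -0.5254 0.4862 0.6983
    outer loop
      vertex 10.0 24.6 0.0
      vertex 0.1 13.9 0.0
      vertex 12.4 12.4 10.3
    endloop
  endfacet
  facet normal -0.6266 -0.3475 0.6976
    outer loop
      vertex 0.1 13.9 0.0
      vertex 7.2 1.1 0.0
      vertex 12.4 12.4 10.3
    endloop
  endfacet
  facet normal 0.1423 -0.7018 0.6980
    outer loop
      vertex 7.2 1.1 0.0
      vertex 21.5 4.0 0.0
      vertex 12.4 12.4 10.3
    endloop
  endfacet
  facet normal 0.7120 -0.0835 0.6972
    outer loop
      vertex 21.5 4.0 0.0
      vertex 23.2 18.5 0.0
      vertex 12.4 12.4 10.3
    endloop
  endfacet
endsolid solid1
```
; perimeter-only toolpath
G21 ; units = mm
G90 ; absolute positioning
G28 ; home
; layer 1
G0 Z1.7
G0 X21.4 Y17.5
G1 X10.4 Y22.6
G1 X2.1 Y13.7
G1 X8.1 Y3.0
G1 X20.0 Y5.4
G1 X21.4 Y17.5
; layer 2
G0 Z3.4
G0 X19.6 Y16.5
G1 X10.8 Y20.5
G1 X4.2 Y13.4
G1 X8.9 Y4.9
G1 X18.5 Y6.8
G1 X19.6 Y16.5
; layer 3
G0 Z5.2
G0 X17.8 Y15.4
G1 X11.2 Y18.5
G1 X6.2 Y13.2
G1 X9.8 Y6.8
G1 X16.9 Y8.2
G1 X17.8 Y15.4
; layer 4
G0 Z6.9
G0 X16.0 Y14.4
G1 X11.6 Y16.5
G1 X8.3 Y12.9
G1 X10.7 Y8.6
G1 X15.4 Y9.6
G1 X16.0 Y14.4
; layer 5
G0 Z8.6
G0 X14.2 Y13.4
G1 X12.0 Y14.4
G1 X10.4 Y12.7
G1 X11.5 Y10.5
G1 X13.9 Y11.0
G1 X14.2 Y13.4
M2 ; end

The solid is a regular 5-sided pyramid, base circumscribed radius ≈ 12.4 mm, apex at z ≈ 10.3 mm. Slicing at Δz = 1.7 mm — 6 equal slices spanning the solid's height, so layer i sits at z = i·h/6 — gives 5 non-empty perimeters. Each is a 5-segment closed polygon; G0 lifts to the layer z and rapids to the start vertex, then G1 traces the edges. The cross-section shrinks linearly with z (the slice at the apex is degenerate and omitted).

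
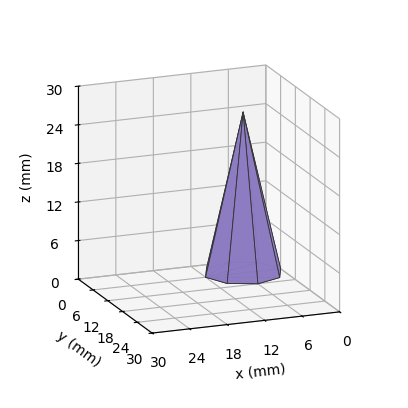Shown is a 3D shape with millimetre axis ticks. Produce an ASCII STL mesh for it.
Reading the render: the shape is a regular 8-sided pyramid, base circumscribed radius ≈ 6 mm, apex at z ≈ 25 mm (dimensions read to the nearest mm from the axis ticks). For the STL, each face is triangulated and given an outward normal.

solid part
  facet normal 0.0000 0.0000 -1.0000
    outer loop
      vertex 6.0 12.0 0.0
      vertex 10.2 10.2 0.0
      vertex 12.0 6.0 0.0
    endloop
  endfacet
  facet normal 0.0000 0.0000 -1.0000
    outer loop
      vertex 1.8 10.2 0.0
      vertex 6.0 12.0 0.0
      vertex 12.0 6.0 0.0
    endloop
  endfacet
  facet normal 0.0000 0.0000 -1.0000
    outer loop
      vertex 0.0 6.0 0.0
      vertex 1.8 10.2 0.0
      vertex 12.0 6.0 0.0
    endloop
  endfacet
  facet normal 0.0000 0.0000 -1.0000
    outer loop
      vertex 1.8 1.8 0.0
      vertex 0.0 6.0 0.0
      vertex 12.0 6.0 0.0
    endloop
  endfacet
  facet normal 0.0000 0.0000 -1.0000
    outer loop
      vertex 6.0 0.0 0.0
      vertex 1.8 1.8 0.0
      vertex 12.0 6.0 0.0
    endloop
  endfacet
  facet normal 0.0000 0.0000 -1.0000
    outer loop
      vertex 10.2 1.8 0.0
      vertex 6.0 0.0 0.0
      vertex 12.0 6.0 0.0
    endloop
  endfacet
  facet normal 0.8976 0.3847 0.2154
    outer loop
      vertex 12.0 6.0 0.0
      vertex 10.2 10.2 0.0
      vertex 6.0 6.0 25.0
    endloop
  endfacet
  facet normal 0.3847 0.8976 0.2154
    outer loop
      vertex 10.2 10.2 0.0
      vertex 6.0 12.0 0.0
      vertex 6.0 6.0 25.0
    endloop
  endfacet
  facet normal -0.3847 0.8976 0.2154
    outer loop
      vertex 6.0 12.0 0.0
      vertex 1.8 10.2 0.0
      vertex 6.0 6.0 25.0
    endloop
  endfacet
  facet normal -0.8976 0.3847 0.2154
    outer loop
      vertex 1.8 10.2 0.0
      vertex 0.0 6.0 0.0
      vertex 6.0 6.0 25.0
    endloop
  endfacet
  facet normal -0.8976 -0.3847 0.2154
    outer loop
      vertex 0.0 6.0 0.0
      vertex 1.8 1.8 0.0
      vertex 6.0 6.0 25.0
    endloop
  endfacet
  facet normal -0.3847 -0.8976 0.2154
    outer loop
      vertex 1.8 1.8 0.0
      vertex 6.0 0.0 0.0
      vertex 6.0 6.0 25.0
    endloop
  endfacet
  facet normal 0.3847 -0.8976 0.2154
    outer loop
      vertex 6.0 0.0 0.0
      vertex 10.2 1.8 0.0
      vertex 6.0 6.0 25.0
    endloop
  endfacet
  facet normal 0.8976 -0.3847 0.2154
    outer loop
      vertex 10.2 1.8 0.0
      vertex 12.0 6.0 0.0
      vertex 6.0 6.0 25.0
    endloop
  endfacet
endsolid part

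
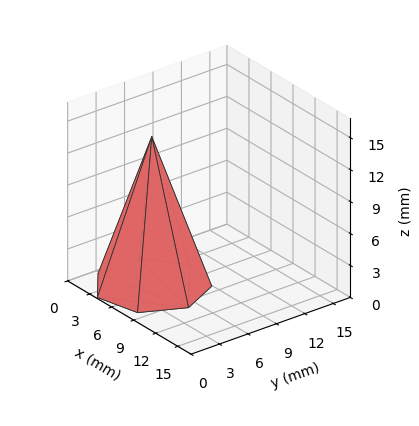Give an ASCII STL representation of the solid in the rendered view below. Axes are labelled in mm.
Reading the render: the shape is a regular 7-sided pyramid, base circumscribed radius ≈ 5 mm, apex at z ≈ 14 mm (dimensions read to the nearest mm from the axis ticks). For the STL, each face is triangulated and given an outward normal.

solid part
  facet normal 0.0000 0.0000 -1.0000
    outer loop
      vertex 3.887 9.875 0.000
      vertex 8.117 8.909 0.000
      vertex 10.000 5.000 0.000
    endloop
  endfacet
  facet normal 0.0000 0.0000 -1.0000
    outer loop
      vertex 0.495 7.169 0.000
      vertex 3.887 9.875 0.000
      vertex 10.000 5.000 0.000
    endloop
  endfacet
  facet normal 0.0000 0.0000 -1.0000
    outer loop
      vertex 0.495 2.831 0.000
      vertex 0.495 7.169 0.000
      vertex 10.000 5.000 0.000
    endloop
  endfacet
  facet normal 0.0000 0.0000 -1.0000
    outer loop
      vertex 3.887 0.125 0.000
      vertex 0.495 2.831 0.000
      vertex 10.000 5.000 0.000
    endloop
  endfacet
  facet normal 0.0000 0.0000 -1.0000
    outer loop
      vertex 8.117 1.091 0.000
      vertex 3.887 0.125 0.000
      vertex 10.000 5.000 0.000
    endloop
  endfacet
  facet normal 0.8576 0.4131 0.3063
    outer loop
      vertex 10.000 5.000 0.000
      vertex 8.117 8.909 0.000
      vertex 5.000 5.000 14.000
    endloop
  endfacet
  facet normal 0.2119 0.9280 0.3063
    outer loop
      vertex 8.117 8.909 0.000
      vertex 3.887 9.875 0.000
      vertex 5.000 5.000 14.000
    endloop
  endfacet
  facet normal -0.5936 0.7441 0.3063
    outer loop
      vertex 3.887 9.875 0.000
      vertex 0.495 7.169 0.000
      vertex 5.000 5.000 14.000
    endloop
  endfacet
  facet normal -0.9519 0.0000 0.3063
    outer loop
      vertex 0.495 7.169 0.000
      vertex 0.495 2.831 0.000
      vertex 5.000 5.000 14.000
    endloop
  endfacet
  facet normal -0.5936 -0.7441 0.3063
    outer loop
      vertex 0.495 2.831 0.000
      vertex 3.887 0.125 0.000
      vertex 5.000 5.000 14.000
    endloop
  endfacet
  facet normal 0.2119 -0.9280 0.3063
    outer loop
      vertex 3.887 0.125 0.000
      vertex 8.117 1.091 0.000
      vertex 5.000 5.000 14.000
    endloop
  endfacet
  facet normal 0.8576 -0.4131 0.3063
    outer loop
      vertex 8.117 1.091 0.000
      vertex 10.000 5.000 0.000
      vertex 5.000 5.000 14.000
    endloop
  endfacet
endsolid part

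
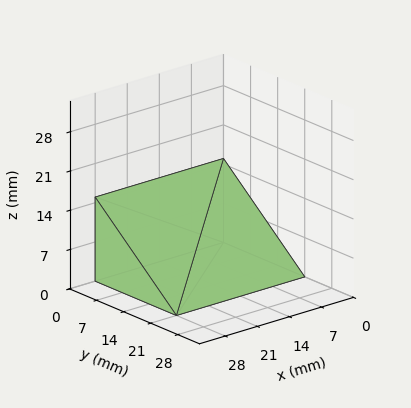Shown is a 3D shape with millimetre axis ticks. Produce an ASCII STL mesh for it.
Reading the render: the shape is a wedge (ramp): 28 × 21 mm base, rising to 15 mm along the y=0 edge and sloping linearly to z=0 at y=21 (dimensions read to the nearest mm from the axis ticks). For the STL, each face is triangulated and given an outward normal.

solid part
  facet normal 0.0000 0.0000 -1.0000
    outer loop
      vertex 28.000 21.000 0.000
      vertex 28.000 0.000 0.000
      vertex 0.000 0.000 0.000
    endloop
  endfacet
  facet normal 0.0000 0.0000 -1.0000
    outer loop
      vertex 0.000 21.000 0.000
      vertex 28.000 21.000 0.000
      vertex 0.000 0.000 0.000
    endloop
  endfacet
  facet normal 0.0000 -1.0000 0.0000
    outer loop
      vertex 0.000 0.000 0.000
      vertex 28.000 0.000 0.000
      vertex 28.000 0.000 15.000
    endloop
  endfacet
  facet normal 0.0000 -1.0000 0.0000
    outer loop
      vertex 0.000 0.000 0.000
      vertex 28.000 0.000 15.000
      vertex 0.000 0.000 15.000
    endloop
  endfacet
  facet normal 0.0000 0.5812 0.8137
    outer loop
      vertex 0.000 0.000 15.000
      vertex 28.000 0.000 15.000
      vertex 28.000 21.000 0.000
    endloop
  endfacet
  facet normal 0.0000 0.5812 0.8137
    outer loop
      vertex 0.000 0.000 15.000
      vertex 28.000 21.000 0.000
      vertex 0.000 21.000 0.000
    endloop
  endfacet
  facet normal -1.0000 0.0000 0.0000
    outer loop
      vertex 0.000 0.000 15.000
      vertex 0.000 21.000 0.000
      vertex 0.000 0.000 0.000
    endloop
  endfacet
  facet normal 1.0000 0.0000 0.0000
    outer loop
      vertex 28.000 0.000 0.000
      vertex 28.000 21.000 0.000
      vertex 28.000 0.000 15.000
    endloop
  endfacet
endsolid part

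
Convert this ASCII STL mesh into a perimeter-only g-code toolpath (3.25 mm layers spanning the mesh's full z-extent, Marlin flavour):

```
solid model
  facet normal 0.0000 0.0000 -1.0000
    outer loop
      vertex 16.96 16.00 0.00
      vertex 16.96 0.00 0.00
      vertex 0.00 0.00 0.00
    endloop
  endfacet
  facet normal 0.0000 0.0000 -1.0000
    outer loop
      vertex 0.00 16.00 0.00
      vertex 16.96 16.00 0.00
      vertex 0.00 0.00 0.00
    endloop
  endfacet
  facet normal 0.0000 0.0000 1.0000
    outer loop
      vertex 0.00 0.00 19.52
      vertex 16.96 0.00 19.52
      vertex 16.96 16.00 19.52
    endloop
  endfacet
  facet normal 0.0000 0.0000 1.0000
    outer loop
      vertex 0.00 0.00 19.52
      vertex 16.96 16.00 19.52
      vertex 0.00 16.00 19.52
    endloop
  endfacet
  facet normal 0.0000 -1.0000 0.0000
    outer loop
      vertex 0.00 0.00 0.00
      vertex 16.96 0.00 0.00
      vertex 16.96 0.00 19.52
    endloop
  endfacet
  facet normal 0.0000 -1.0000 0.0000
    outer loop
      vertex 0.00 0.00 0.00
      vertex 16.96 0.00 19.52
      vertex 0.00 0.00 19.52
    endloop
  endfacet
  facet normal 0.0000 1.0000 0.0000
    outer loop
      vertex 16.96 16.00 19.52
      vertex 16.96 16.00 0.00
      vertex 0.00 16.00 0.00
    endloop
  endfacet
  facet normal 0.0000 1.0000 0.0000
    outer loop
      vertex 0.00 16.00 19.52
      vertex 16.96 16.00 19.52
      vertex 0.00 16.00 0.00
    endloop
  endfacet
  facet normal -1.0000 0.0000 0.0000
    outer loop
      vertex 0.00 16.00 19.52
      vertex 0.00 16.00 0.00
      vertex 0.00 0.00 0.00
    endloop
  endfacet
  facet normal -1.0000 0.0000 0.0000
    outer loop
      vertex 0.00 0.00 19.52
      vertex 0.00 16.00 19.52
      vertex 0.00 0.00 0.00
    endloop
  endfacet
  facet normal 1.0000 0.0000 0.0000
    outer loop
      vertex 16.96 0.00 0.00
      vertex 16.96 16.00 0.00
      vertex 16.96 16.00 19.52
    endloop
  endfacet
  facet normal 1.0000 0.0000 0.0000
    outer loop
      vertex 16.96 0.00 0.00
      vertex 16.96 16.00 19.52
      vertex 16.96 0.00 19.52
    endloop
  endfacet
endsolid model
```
; perimeter-only toolpath
G21 ; units = mm
G90 ; absolute positioning
G28 ; home
; layer 1
G0 Z3.25
G0 X0.00 Y0.00
G1 X16.96 Y0.00
G1 X16.96 Y16.00
G1 X0.00 Y16.00
G1 X0.00 Y0.00
; layer 2
G0 Z6.51
G0 X0.00 Y0.00
G1 X16.96 Y0.00
G1 X16.96 Y16.00
G1 X0.00 Y16.00
G1 X0.00 Y0.00
; layer 3
G0 Z9.76
G0 X0.00 Y0.00
G1 X16.96 Y0.00
G1 X16.96 Y16.00
G1 X0.00 Y16.00
G1 X0.00 Y0.00
; layer 4
G0 Z13.01
G0 X0.00 Y0.00
G1 X16.96 Y0.00
G1 X16.96 Y16.00
G1 X0.00 Y16.00
G1 X0.00 Y0.00
; layer 5
G0 Z16.27
G0 X0.00 Y0.00
G1 X16.96 Y0.00
G1 X16.96 Y16.00
G1 X0.00 Y16.00
G1 X0.00 Y0.00
; layer 6
G0 Z19.52
G0 X0.00 Y0.00
G1 X16.96 Y0.00
G1 X16.96 Y16.00
G1 X0.00 Y16.00
G1 X0.00 Y0.00
M2 ; end

The solid is a rectangular box, roughly 17 × 16 mm footprint and 19.5 mm tall. Slicing at Δz = 3.25 mm — 6 equal slices spanning the solid's height, so layer i sits at z = i·h/6 — gives 6 non-empty perimeters. Each is a 4-segment closed polygon; G0 lifts to the layer z and rapids to the start vertex, then G1 traces the edges.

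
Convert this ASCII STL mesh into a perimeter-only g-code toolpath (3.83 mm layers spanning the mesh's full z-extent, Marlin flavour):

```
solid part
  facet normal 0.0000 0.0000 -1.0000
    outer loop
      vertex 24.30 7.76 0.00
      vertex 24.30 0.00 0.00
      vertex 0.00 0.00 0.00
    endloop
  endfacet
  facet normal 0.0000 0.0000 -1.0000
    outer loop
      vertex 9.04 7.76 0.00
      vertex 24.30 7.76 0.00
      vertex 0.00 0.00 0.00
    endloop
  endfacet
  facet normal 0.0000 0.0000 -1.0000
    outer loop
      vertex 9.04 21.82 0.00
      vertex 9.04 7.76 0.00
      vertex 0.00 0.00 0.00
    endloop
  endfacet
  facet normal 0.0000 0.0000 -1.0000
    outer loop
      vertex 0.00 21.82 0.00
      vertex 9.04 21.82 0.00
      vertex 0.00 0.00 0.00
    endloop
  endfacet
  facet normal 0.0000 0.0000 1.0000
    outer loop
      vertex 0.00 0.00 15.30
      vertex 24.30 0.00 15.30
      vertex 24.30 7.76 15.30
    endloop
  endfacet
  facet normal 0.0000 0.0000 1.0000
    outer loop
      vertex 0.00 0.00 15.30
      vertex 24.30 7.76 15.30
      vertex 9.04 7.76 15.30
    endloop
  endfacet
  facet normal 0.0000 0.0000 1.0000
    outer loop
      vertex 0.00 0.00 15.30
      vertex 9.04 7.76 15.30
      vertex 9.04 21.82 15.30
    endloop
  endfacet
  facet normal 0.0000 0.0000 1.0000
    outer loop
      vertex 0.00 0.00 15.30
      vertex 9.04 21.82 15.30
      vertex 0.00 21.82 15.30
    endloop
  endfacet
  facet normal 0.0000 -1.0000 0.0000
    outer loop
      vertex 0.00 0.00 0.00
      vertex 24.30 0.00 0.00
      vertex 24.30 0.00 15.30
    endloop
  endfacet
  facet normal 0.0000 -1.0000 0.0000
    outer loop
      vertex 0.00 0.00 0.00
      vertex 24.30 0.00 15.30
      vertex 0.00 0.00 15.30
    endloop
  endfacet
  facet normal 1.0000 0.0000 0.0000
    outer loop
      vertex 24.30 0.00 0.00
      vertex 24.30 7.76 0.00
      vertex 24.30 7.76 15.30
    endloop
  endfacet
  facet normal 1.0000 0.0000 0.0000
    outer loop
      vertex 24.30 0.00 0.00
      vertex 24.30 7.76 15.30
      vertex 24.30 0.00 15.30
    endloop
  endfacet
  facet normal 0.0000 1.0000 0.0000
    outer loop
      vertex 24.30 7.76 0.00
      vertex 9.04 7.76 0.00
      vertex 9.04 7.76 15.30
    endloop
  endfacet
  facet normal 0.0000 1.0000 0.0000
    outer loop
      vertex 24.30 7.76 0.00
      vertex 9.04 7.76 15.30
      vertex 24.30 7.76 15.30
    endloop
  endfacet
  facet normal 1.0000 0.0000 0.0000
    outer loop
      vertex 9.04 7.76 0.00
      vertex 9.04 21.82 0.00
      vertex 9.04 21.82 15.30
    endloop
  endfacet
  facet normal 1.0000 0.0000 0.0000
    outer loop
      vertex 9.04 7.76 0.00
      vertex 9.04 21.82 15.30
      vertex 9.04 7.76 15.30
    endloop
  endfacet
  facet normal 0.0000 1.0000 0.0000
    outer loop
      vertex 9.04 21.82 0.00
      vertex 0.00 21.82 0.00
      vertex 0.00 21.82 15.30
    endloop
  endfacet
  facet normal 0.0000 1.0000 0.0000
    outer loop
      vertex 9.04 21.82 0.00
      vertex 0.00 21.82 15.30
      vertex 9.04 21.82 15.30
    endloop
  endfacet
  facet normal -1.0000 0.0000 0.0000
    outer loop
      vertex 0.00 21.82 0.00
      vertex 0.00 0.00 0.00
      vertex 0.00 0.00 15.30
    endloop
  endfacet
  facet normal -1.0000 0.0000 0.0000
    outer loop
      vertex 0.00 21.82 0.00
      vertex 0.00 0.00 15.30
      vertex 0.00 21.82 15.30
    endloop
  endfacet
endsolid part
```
; perimeter-only toolpath
G21 ; units = mm
G90 ; absolute positioning
G28 ; home
; layer 1
G0 Z3.83
G0 X0.00 Y0.00
G1 X24.30 Y0.00
G1 X24.30 Y7.76
G1 X9.04 Y7.76
G1 X9.04 Y21.82
G1 X0.00 Y21.82
G1 X0.00 Y0.00
; layer 2
G0 Z7.65
G0 X0.00 Y0.00
G1 X24.30 Y0.00
G1 X24.30 Y7.76
G1 X9.04 Y7.76
G1 X9.04 Y21.82
G1 X0.00 Y21.82
G1 X0.00 Y0.00
; layer 3
G0 Z11.48
G0 X0.00 Y0.00
G1 X24.30 Y0.00
G1 X24.30 Y7.76
G1 X9.04 Y7.76
G1 X9.04 Y21.82
G1 X0.00 Y21.82
G1 X0.00 Y0.00
; layer 4
G0 Z15.30
G0 X0.00 Y0.00
G1 X24.30 Y0.00
G1 X24.30 Y7.76
G1 X9.04 Y7.76
G1 X9.04 Y21.82
G1 X0.00 Y21.82
G1 X0.00 Y0.00
M2 ; end

The solid is an L-shaped prism: outer 24.3 × 21.8 mm, arm thicknesses ≈ 7.76 mm (horizontal) and 9.04 mm (vertical), extruded 15.3 mm in z. Slicing at Δz = 3.83 mm — 4 equal slices spanning the solid's height, so layer i sits at z = i·h/4 — gives 4 non-empty perimeters. Each is a 6-segment closed polygon; G0 lifts to the layer z and rapids to the start vertex, then G1 traces the edges.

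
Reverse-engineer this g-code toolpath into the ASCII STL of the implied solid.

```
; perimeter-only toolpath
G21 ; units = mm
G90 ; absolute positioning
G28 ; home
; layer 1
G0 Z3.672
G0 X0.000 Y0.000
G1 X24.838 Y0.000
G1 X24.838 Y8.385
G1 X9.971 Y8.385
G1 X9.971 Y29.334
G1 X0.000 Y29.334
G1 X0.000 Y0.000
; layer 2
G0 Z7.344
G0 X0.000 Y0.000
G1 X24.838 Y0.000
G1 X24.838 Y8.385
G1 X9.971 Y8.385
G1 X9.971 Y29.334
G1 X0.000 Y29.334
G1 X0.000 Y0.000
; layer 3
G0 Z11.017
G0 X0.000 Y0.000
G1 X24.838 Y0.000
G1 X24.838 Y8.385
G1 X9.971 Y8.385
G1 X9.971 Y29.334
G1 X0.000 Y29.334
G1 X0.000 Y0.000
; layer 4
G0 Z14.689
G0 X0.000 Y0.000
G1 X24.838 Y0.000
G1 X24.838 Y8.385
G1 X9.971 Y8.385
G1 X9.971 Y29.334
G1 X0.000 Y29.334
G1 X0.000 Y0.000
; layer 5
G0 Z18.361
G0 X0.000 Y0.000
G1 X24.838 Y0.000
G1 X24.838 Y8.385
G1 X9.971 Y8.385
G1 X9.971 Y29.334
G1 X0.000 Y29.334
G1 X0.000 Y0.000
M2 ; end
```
solid part
  facet normal 0.0000 0.0000 -1.0000
    outer loop
      vertex 24.838 8.385 0.000
      vertex 24.838 0.000 0.000
      vertex 0.000 0.000 0.000
    endloop
  endfacet
  facet normal 0.0000 0.0000 -1.0000
    outer loop
      vertex 9.971 8.385 0.000
      vertex 24.838 8.385 0.000
      vertex 0.000 0.000 0.000
    endloop
  endfacet
  facet normal 0.0000 0.0000 -1.0000
    outer loop
      vertex 9.971 29.334 0.000
      vertex 9.971 8.385 0.000
      vertex 0.000 0.000 0.000
    endloop
  endfacet
  facet normal 0.0000 0.0000 -1.0000
    outer loop
      vertex 0.000 29.334 0.000
      vertex 9.971 29.334 0.000
      vertex 0.000 0.000 0.000
    endloop
  endfacet
  facet normal 0.0000 0.0000 1.0000
    outer loop
      vertex 0.000 0.000 18.361
      vertex 24.838 0.000 18.361
      vertex 24.838 8.385 18.361
    endloop
  endfacet
  facet normal 0.0000 0.0000 1.0000
    outer loop
      vertex 0.000 0.000 18.361
      vertex 24.838 8.385 18.361
      vertex 9.971 8.385 18.361
    endloop
  endfacet
  facet normal 0.0000 0.0000 1.0000
    outer loop
      vertex 0.000 0.000 18.361
      vertex 9.971 8.385 18.361
      vertex 9.971 29.334 18.361
    endloop
  endfacet
  facet normal 0.0000 0.0000 1.0000
    outer loop
      vertex 0.000 0.000 18.361
      vertex 9.971 29.334 18.361
      vertex 0.000 29.334 18.361
    endloop
  endfacet
  facet normal 0.0000 -1.0000 0.0000
    outer loop
      vertex 0.000 0.000 0.000
      vertex 24.838 0.000 0.000
      vertex 24.838 0.000 18.361
    endloop
  endfacet
  facet normal 0.0000 -1.0000 0.0000
    outer loop
      vertex 0.000 0.000 0.000
      vertex 24.838 0.000 18.361
      vertex 0.000 0.000 18.361
    endloop
  endfacet
  facet normal 1.0000 0.0000 0.0000
    outer loop
      vertex 24.838 0.000 0.000
      vertex 24.838 8.385 0.000
      vertex 24.838 8.385 18.361
    endloop
  endfacet
  facet normal 1.0000 0.0000 0.0000
    outer loop
      vertex 24.838 0.000 0.000
      vertex 24.838 8.385 18.361
      vertex 24.838 0.000 18.361
    endloop
  endfacet
  facet normal 0.0000 1.0000 0.0000
    outer loop
      vertex 24.838 8.385 0.000
      vertex 9.971 8.385 0.000
      vertex 9.971 8.385 18.361
    endloop
  endfacet
  facet normal 0.0000 1.0000 0.0000
    outer loop
      vertex 24.838 8.385 0.000
      vertex 9.971 8.385 18.361
      vertex 24.838 8.385 18.361
    endloop
  endfacet
  facet normal 1.0000 0.0000 0.0000
    outer loop
      vertex 9.971 8.385 0.000
      vertex 9.971 29.334 0.000
      vertex 9.971 29.334 18.361
    endloop
  endfacet
  facet normal 1.0000 0.0000 0.0000
    outer loop
      vertex 9.971 8.385 0.000
      vertex 9.971 29.334 18.361
      vertex 9.971 8.385 18.361
    endloop
  endfacet
  facet normal 0.0000 1.0000 0.0000
    outer loop
      vertex 9.971 29.334 0.000
      vertex 0.000 29.334 0.000
      vertex 0.000 29.334 18.361
    endloop
  endfacet
  facet normal 0.0000 1.0000 0.0000
    outer loop
      vertex 9.971 29.334 0.000
      vertex 0.000 29.334 18.361
      vertex 9.971 29.334 18.361
    endloop
  endfacet
  facet normal -1.0000 0.0000 0.0000
    outer loop
      vertex 0.000 29.334 0.000
      vertex 0.000 0.000 0.000
      vertex 0.000 0.000 18.361
    endloop
  endfacet
  facet normal -1.0000 0.0000 0.0000
    outer loop
      vertex 0.000 29.334 0.000
      vertex 0.000 0.000 18.361
      vertex 0.000 29.334 18.361
    endloop
  endfacet
endsolid part

The G0 Z moves step by Δz≈3.672 mm. Every layer's G1 loop is the same polygon, so the solid is a straight extrusion of it from z=0 to z≈18.4. Closing with flat bottom and top caps and triangulating gives 20 facets — an L-shaped prism: outer 24.8 × 29.3 mm, arm thicknesses ≈ 8.38 mm (horizontal) and 9.97 mm (vertical), extruded 18.4 mm in z.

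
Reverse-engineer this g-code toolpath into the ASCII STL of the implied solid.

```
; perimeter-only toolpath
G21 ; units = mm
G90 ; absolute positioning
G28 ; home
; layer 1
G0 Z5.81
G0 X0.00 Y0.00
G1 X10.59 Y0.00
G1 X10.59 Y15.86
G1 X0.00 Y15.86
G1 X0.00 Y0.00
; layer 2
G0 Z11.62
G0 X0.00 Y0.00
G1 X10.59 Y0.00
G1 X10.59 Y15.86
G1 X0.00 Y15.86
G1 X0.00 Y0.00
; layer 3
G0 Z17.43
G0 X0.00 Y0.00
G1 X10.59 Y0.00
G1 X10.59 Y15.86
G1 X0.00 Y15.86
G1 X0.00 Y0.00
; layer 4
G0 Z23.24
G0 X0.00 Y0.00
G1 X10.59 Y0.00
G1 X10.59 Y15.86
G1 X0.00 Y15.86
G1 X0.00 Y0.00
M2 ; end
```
solid part
  facet normal 0.0000 0.0000 -1.0000
    outer loop
      vertex 10.59 15.86 0.00
      vertex 10.59 0.00 0.00
      vertex 0.00 0.00 0.00
    endloop
  endfacet
  facet normal 0.0000 0.0000 -1.0000
    outer loop
      vertex 0.00 15.86 0.00
      vertex 10.59 15.86 0.00
      vertex 0.00 0.00 0.00
    endloop
  endfacet
  facet normal 0.0000 0.0000 1.0000
    outer loop
      vertex 0.00 0.00 23.24
      vertex 10.59 0.00 23.24
      vertex 10.59 15.86 23.24
    endloop
  endfacet
  facet normal 0.0000 0.0000 1.0000
    outer loop
      vertex 0.00 0.00 23.24
      vertex 10.59 15.86 23.24
      vertex 0.00 15.86 23.24
    endloop
  endfacet
  facet normal 0.0000 -1.0000 0.0000
    outer loop
      vertex 0.00 0.00 0.00
      vertex 10.59 0.00 0.00
      vertex 10.59 0.00 23.24
    endloop
  endfacet
  facet normal 0.0000 -1.0000 0.0000
    outer loop
      vertex 0.00 0.00 0.00
      vertex 10.59 0.00 23.24
      vertex 0.00 0.00 23.24
    endloop
  endfacet
  facet normal 0.0000 1.0000 0.0000
    outer loop
      vertex 10.59 15.86 23.24
      vertex 10.59 15.86 0.00
      vertex 0.00 15.86 0.00
    endloop
  endfacet
  facet normal 0.0000 1.0000 0.0000
    outer loop
      vertex 0.00 15.86 23.24
      vertex 10.59 15.86 23.24
      vertex 0.00 15.86 0.00
    endloop
  endfacet
  facet normal -1.0000 0.0000 0.0000
    outer loop
      vertex 0.00 15.86 23.24
      vertex 0.00 15.86 0.00
      vertex 0.00 0.00 0.00
    endloop
  endfacet
  facet normal -1.0000 0.0000 0.0000
    outer loop
      vertex 0.00 0.00 23.24
      vertex 0.00 15.86 23.24
      vertex 0.00 0.00 0.00
    endloop
  endfacet
  facet normal 1.0000 0.0000 0.0000
    outer loop
      vertex 10.59 0.00 0.00
      vertex 10.59 15.86 0.00
      vertex 10.59 15.86 23.24
    endloop
  endfacet
  facet normal 1.0000 0.0000 0.0000
    outer loop
      vertex 10.59 0.00 0.00
      vertex 10.59 15.86 23.24
      vertex 10.59 0.00 23.24
    endloop
  endfacet
endsolid part

The G0 Z moves step by Δz≈5.81 mm. Every layer's G1 loop is the same polygon, so the solid is a straight extrusion of it from z=0 to z≈23.2. Closing with flat bottom and top caps and triangulating gives 12 facets — a rectangular box, roughly 10.6 × 15.9 mm footprint and 23.2 mm tall.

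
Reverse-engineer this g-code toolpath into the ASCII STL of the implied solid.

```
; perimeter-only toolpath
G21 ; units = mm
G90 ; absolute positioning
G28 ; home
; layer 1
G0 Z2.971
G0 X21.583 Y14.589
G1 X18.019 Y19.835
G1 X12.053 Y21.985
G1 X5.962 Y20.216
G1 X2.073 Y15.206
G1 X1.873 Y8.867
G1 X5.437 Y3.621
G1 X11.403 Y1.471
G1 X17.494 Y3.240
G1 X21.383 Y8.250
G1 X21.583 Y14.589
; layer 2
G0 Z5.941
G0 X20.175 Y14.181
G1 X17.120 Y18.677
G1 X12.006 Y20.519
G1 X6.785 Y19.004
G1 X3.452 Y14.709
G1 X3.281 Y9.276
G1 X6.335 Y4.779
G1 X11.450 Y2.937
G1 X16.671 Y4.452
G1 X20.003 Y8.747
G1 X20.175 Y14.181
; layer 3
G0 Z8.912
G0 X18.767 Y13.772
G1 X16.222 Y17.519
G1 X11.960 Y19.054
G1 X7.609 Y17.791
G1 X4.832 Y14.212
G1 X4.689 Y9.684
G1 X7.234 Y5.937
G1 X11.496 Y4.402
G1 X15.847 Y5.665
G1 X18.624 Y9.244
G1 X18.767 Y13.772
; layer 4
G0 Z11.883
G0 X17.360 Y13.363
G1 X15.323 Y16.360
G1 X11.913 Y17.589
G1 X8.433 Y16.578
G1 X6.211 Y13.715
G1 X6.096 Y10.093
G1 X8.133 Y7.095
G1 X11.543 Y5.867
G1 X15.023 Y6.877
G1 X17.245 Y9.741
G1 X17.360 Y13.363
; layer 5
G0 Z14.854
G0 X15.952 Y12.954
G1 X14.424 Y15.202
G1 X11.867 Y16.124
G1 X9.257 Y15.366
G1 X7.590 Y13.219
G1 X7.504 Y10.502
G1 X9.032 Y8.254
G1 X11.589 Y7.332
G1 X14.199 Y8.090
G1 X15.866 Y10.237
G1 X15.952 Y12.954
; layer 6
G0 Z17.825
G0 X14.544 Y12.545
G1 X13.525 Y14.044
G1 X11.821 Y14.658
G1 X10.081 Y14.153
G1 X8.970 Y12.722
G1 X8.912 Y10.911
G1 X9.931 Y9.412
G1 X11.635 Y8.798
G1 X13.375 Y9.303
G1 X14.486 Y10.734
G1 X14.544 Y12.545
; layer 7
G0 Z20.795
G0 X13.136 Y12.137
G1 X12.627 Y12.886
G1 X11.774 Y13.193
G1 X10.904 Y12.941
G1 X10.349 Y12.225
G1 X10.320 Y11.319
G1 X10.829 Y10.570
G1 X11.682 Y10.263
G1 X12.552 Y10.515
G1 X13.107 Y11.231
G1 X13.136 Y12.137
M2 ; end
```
solid part
  facet normal 0.0000 0.0000 -1.0000
    outer loop
      vertex 12.099 23.450 0.000
      vertex 18.918 20.993 0.000
      vertex 22.991 14.998 0.000
    endloop
  endfacet
  facet normal 0.0000 0.0000 -1.0000
    outer loop
      vertex 5.138 21.429 0.000
      vertex 12.099 23.450 0.000
      vertex 22.991 14.998 0.000
    endloop
  endfacet
  facet normal 0.0000 0.0000 -1.0000
    outer loop
      vertex 0.694 15.703 0.000
      vertex 5.138 21.429 0.000
      vertex 22.991 14.998 0.000
    endloop
  endfacet
  facet normal 0.0000 0.0000 -1.0000
    outer loop
      vertex 0.465 8.458 0.000
      vertex 0.694 15.703 0.000
      vertex 22.991 14.998 0.000
    endloop
  endfacet
  facet normal 0.0000 0.0000 -1.0000
    outer loop
      vertex 4.538 2.463 0.000
      vertex 0.465 8.458 0.000
      vertex 22.991 14.998 0.000
    endloop
  endfacet
  facet normal 0.0000 0.0000 -1.0000
    outer loop
      vertex 11.357 0.006 0.000
      vertex 4.538 2.463 0.000
      vertex 22.991 14.998 0.000
    endloop
  endfacet
  facet normal 0.0000 0.0000 -1.0000
    outer loop
      vertex 18.318 2.027 0.000
      vertex 11.357 0.006 0.000
      vertex 22.991 14.998 0.000
    endloop
  endfacet
  facet normal 0.0000 0.0000 -1.0000
    outer loop
      vertex 22.762 7.753 0.000
      vertex 18.318 2.027 0.000
      vertex 22.991 14.998 0.000
    endloop
  endfacet
  facet normal 0.7488 0.5087 0.4249
    outer loop
      vertex 22.991 14.998 0.000
      vertex 18.918 20.993 0.000
      vertex 11.728 11.728 23.766
    endloop
  endfacet
  facet normal 0.3069 0.8517 0.4249
    outer loop
      vertex 18.918 20.993 0.000
      vertex 12.099 23.450 0.000
      vertex 11.728 11.728 23.766
    endloop
  endfacet
  facet normal -0.2524 0.8694 0.4249
    outer loop
      vertex 12.099 23.450 0.000
      vertex 5.138 21.429 0.000
      vertex 11.728 11.728 23.766
    endloop
  endfacet
  facet normal -0.7151 0.5550 0.4249
    outer loop
      vertex 5.138 21.429 0.000
      vertex 0.694 15.703 0.000
      vertex 11.728 11.728 23.766
    endloop
  endfacet
  facet normal -0.9048 0.0286 0.4249
    outer loop
      vertex 0.694 15.703 0.000
      vertex 0.465 8.458 0.000
      vertex 11.728 11.728 23.766
    endloop
  endfacet
  facet normal -0.7488 -0.5087 0.4249
    outer loop
      vertex 0.465 8.458 0.000
      vertex 4.538 2.463 0.000
      vertex 11.728 11.728 23.766
    endloop
  endfacet
  facet normal -0.3069 -0.8517 0.4249
    outer loop
      vertex 4.538 2.463 0.000
      vertex 11.357 0.006 0.000
      vertex 11.728 11.728 23.766
    endloop
  endfacet
  facet normal 0.2524 -0.8694 0.4249
    outer loop
      vertex 11.357 0.006 0.000
      vertex 18.318 2.027 0.000
      vertex 11.728 11.728 23.766
    endloop
  endfacet
  facet normal 0.7151 -0.5550 0.4249
    outer loop
      vertex 18.318 2.027 0.000
      vertex 22.762 7.753 0.000
      vertex 11.728 11.728 23.766
    endloop
  endfacet
  facet normal 0.9048 -0.0286 0.4249
    outer loop
      vertex 22.762 7.753 0.000
      vertex 22.991 14.998 0.000
      vertex 11.728 11.728 23.766
    endloop
  endfacet
endsolid part

The G0 Z moves step by Δz≈2.971 mm. The G1 loops shrink linearly with z, so the solid tapers from its base footprint up to z≈23.8. Closing with a flat bottom cap and the tapered top and triangulating gives 18 facets — a regular 10-sided pyramid, base circumscribed radius ≈ 11.7 mm, apex at z ≈ 23.8 mm.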